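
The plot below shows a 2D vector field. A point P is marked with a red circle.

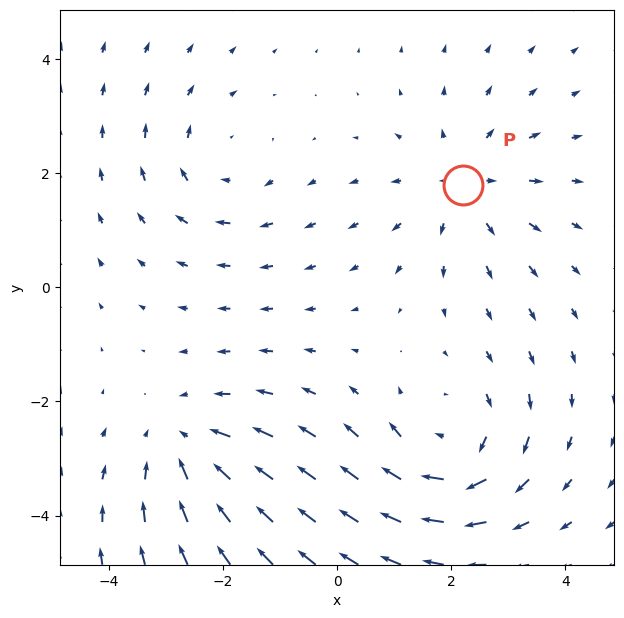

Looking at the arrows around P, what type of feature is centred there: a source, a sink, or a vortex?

source

At P (2.2, 1.8) the arrows spread outward. Divergence about +3, curl ≈0 — positive divergence with near-zero curl is a source.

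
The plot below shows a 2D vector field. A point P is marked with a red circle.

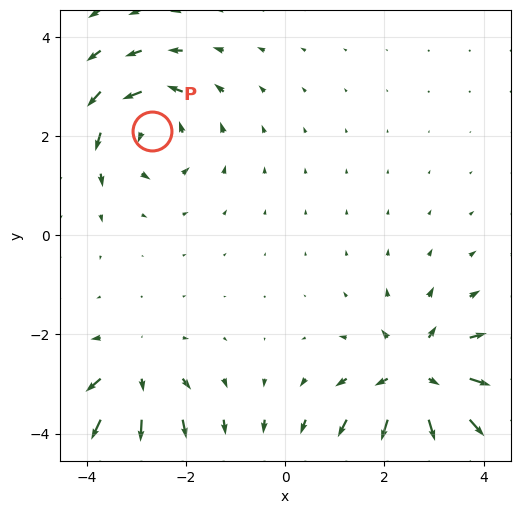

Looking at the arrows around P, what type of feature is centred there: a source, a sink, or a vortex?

At P (-2.7, 2.1) the arrows circulate counterclockwise. Divergence ≈0, curl about +4 — near-zero divergence with nonzero curl is a vortex.

vortex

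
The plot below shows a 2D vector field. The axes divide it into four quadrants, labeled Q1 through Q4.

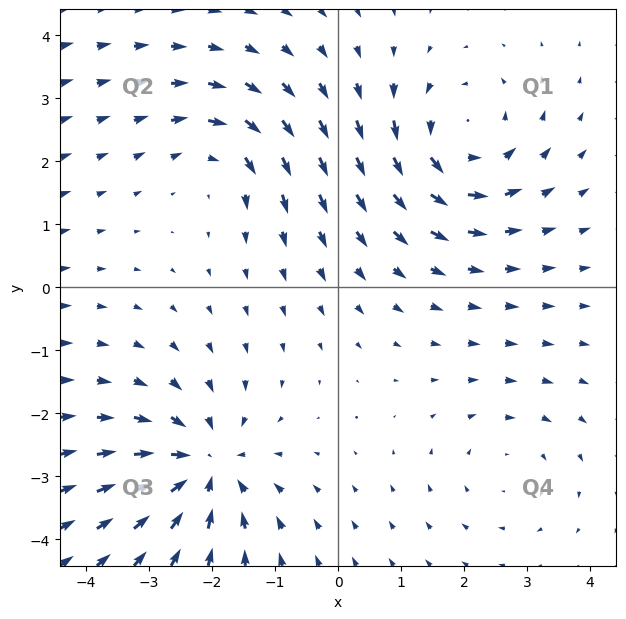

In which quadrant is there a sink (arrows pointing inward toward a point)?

Q3

The sink sits at approximately (-2.1, -2.8), which lies in quadrant Q3. The divergence there is about -5, negative as expected for a sink.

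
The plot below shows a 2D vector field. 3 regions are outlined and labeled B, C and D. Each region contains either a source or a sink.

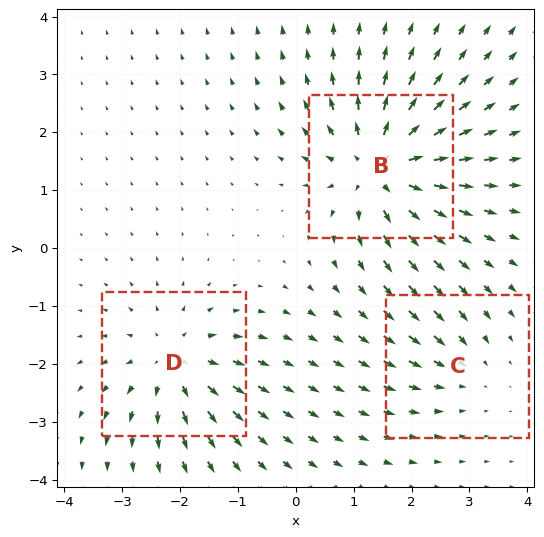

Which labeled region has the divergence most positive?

B

Divergence at each region's feature centre — B: about +6, C: about -2, D: about +4. Region B is most positive.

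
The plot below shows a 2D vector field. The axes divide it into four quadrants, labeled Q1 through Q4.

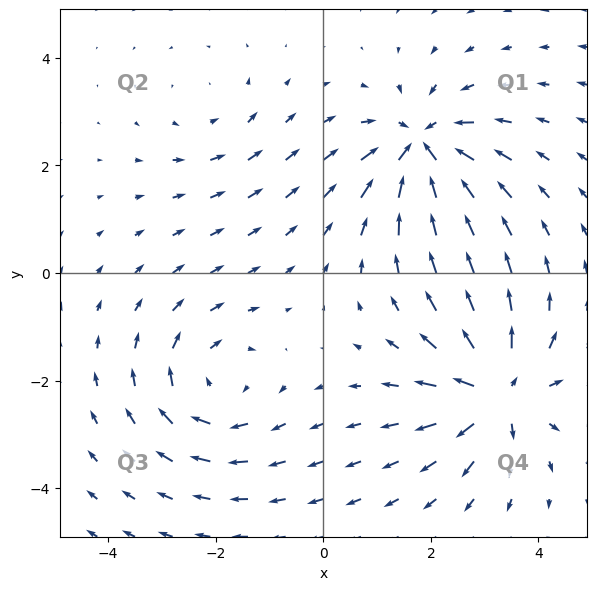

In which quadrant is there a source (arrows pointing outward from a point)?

Q4

The source sits at approximately (3.3, -2.2), which lies in quadrant Q4. The divergence there is about +7, positive as expected for a source.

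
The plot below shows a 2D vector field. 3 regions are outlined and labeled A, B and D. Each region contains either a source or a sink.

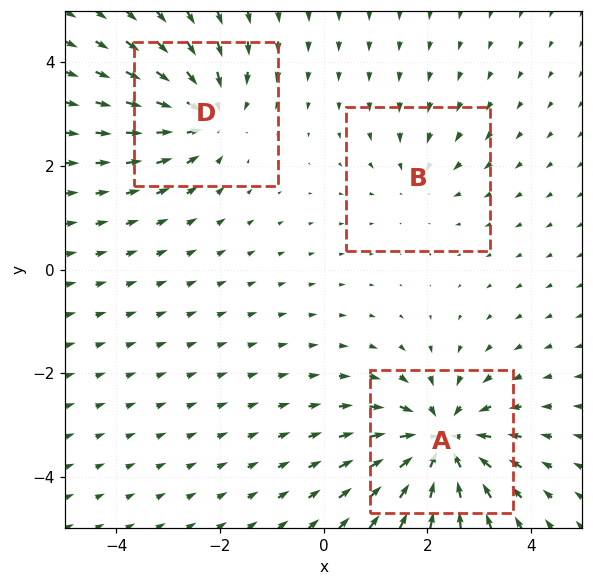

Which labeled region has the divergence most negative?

Divergence at each region's feature centre — A: about -5, B: about -2, D: about -4. Region A is most negative.

A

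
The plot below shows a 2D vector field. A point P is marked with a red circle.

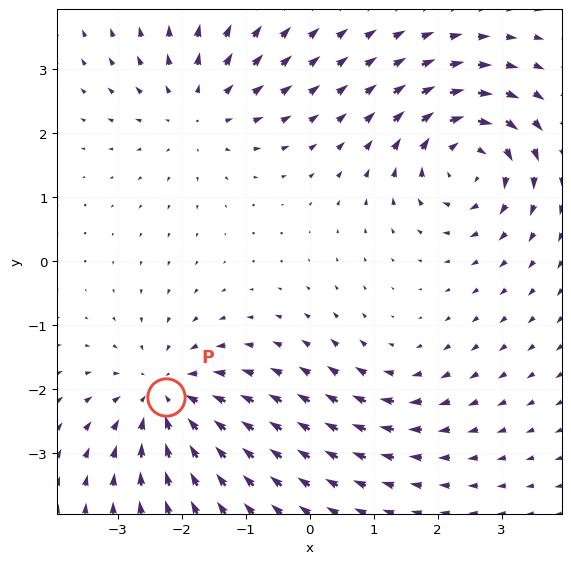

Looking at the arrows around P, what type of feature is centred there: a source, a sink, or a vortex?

At P (-2.2, -2.1) the arrows converge inward. Divergence about -5, curl ≈0 — negative divergence with near-zero curl is a sink.

sink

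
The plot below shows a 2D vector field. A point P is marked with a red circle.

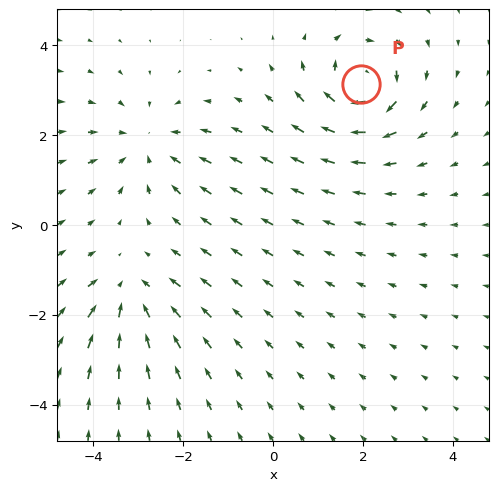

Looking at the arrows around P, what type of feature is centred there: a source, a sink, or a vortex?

At P (2.0, 3.1) the arrows circulate clockwise. Divergence ≈0, curl about -6 — near-zero divergence with nonzero curl is a vortex.

vortex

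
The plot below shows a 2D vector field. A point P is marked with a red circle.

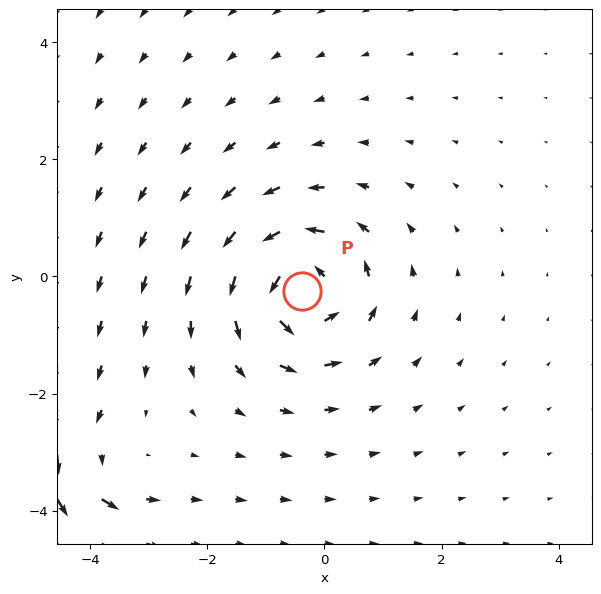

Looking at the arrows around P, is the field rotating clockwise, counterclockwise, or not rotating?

Near P at (-0.4, -0.2) the arrows circulate counterclockwise. The curl (z-component) there is about +6; positive curl means counterclockwise rotation.

counterclockwise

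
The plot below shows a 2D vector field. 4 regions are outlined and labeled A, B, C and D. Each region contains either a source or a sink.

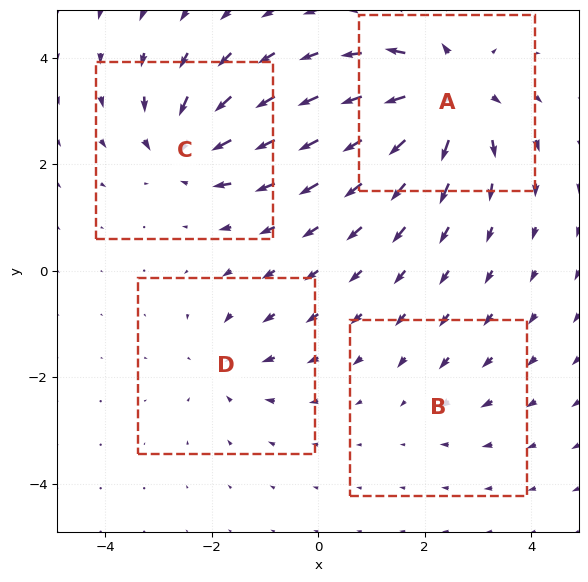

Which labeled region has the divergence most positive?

A

Divergence at each region's feature centre — A: about +8, B: about -2, C: about -6, D: about -4. Region A is most positive.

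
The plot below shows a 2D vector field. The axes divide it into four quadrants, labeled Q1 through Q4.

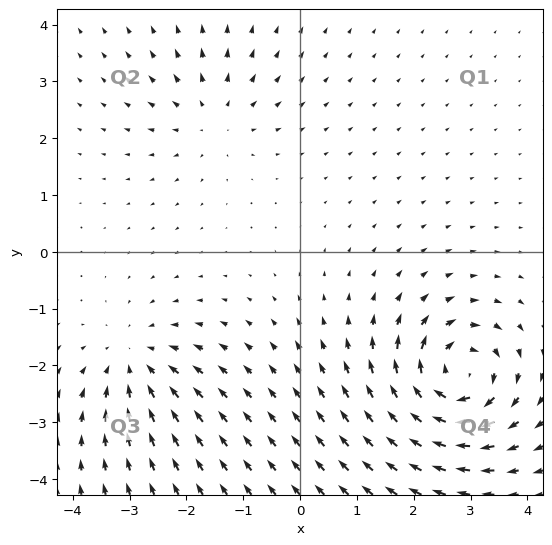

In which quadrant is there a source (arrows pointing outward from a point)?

The source sits at approximately (-1.5, 2.4), which lies in quadrant Q2. The divergence there is about +3, positive as expected for a source.

Q2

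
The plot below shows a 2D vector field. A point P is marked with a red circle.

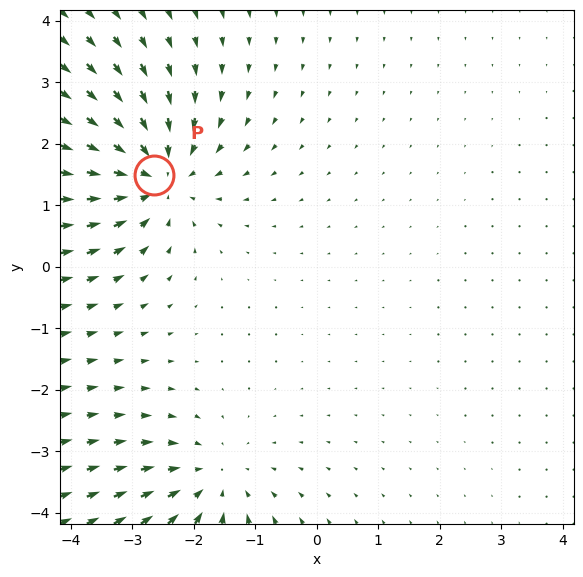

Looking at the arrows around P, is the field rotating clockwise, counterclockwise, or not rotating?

not rotating

Near P at (-2.6, 1.5) the arrows show no circulation. The curl there is ≈0.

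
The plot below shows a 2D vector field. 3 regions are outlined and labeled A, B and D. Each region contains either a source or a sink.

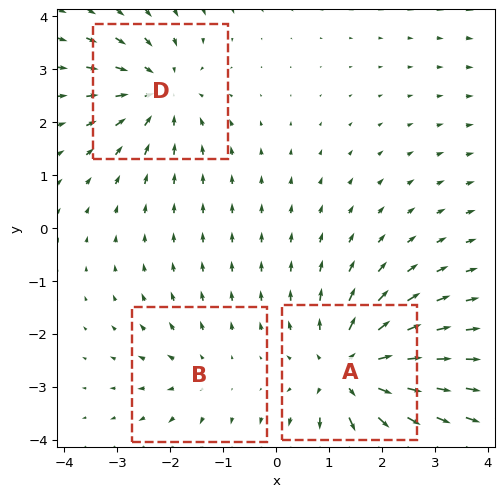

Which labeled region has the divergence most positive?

A

Divergence at each region's feature centre — A: about +5, B: about +2, D: about -4. Region A is most positive.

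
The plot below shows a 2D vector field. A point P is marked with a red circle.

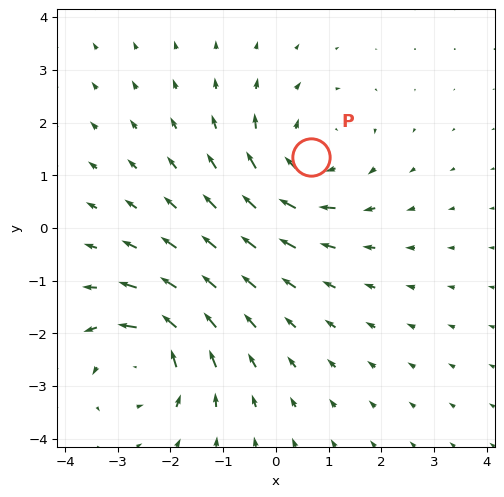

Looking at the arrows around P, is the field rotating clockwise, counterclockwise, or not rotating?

clockwise

Near P at (0.7, 1.3) the arrows circulate clockwise. The curl (z-component) there is about -4; negative curl means clockwise rotation.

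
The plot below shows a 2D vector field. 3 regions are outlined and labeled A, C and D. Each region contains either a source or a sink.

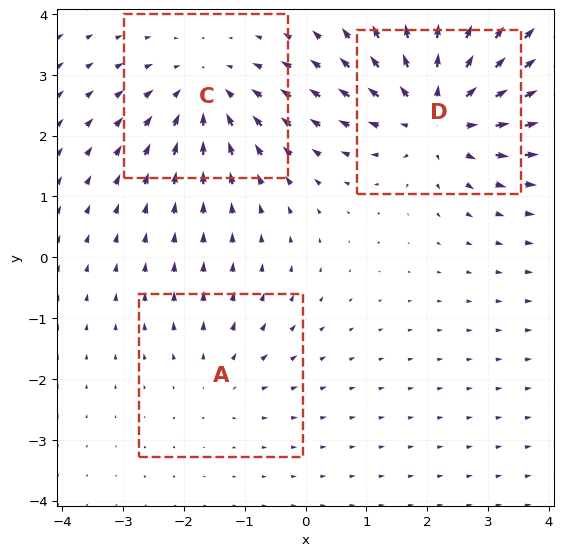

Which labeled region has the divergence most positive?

Divergence at each region's feature centre — A: about +2, C: about -3, D: about +4. Region D is most positive.

D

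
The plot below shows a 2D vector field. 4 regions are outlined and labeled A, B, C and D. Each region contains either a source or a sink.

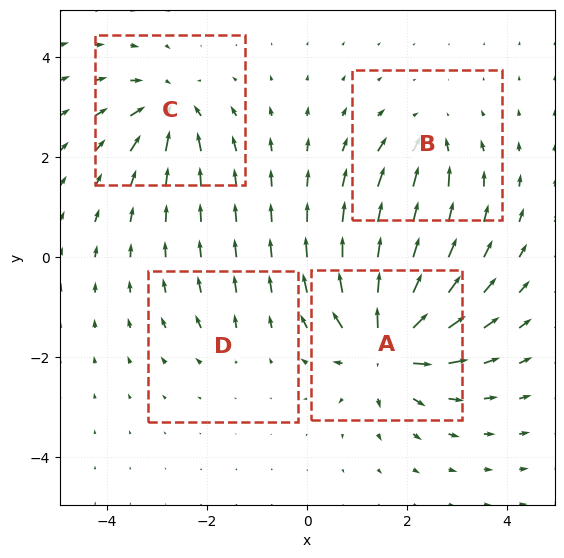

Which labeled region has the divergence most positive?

Divergence at each region's feature centre — A: about +9, B: about -4, C: about -6, D: about +2. Region A is most positive.

A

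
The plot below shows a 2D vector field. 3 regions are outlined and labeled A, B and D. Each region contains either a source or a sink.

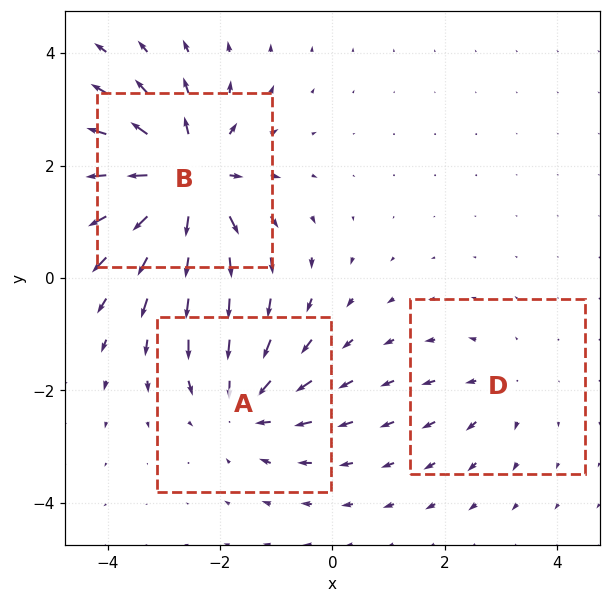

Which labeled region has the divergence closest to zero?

D

Divergence at each region's feature centre — A: about -4, B: about +6, D: about +2. Region D is closest to zero.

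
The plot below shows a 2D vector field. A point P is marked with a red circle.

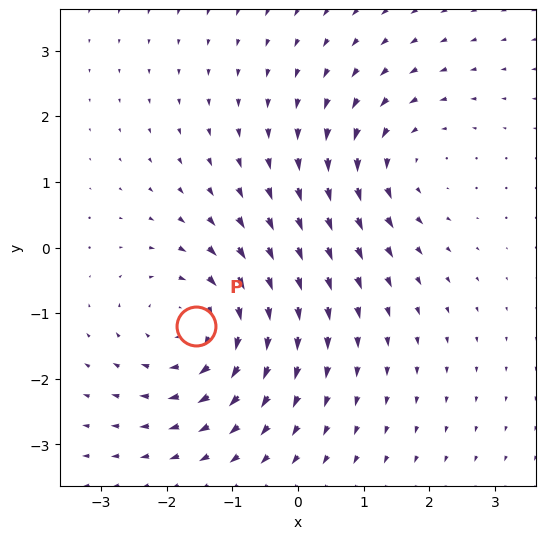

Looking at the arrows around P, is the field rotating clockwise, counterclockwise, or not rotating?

Near P at (-1.5, -1.2) the arrows circulate clockwise. The curl (z-component) there is about -4; negative curl means clockwise rotation.

clockwise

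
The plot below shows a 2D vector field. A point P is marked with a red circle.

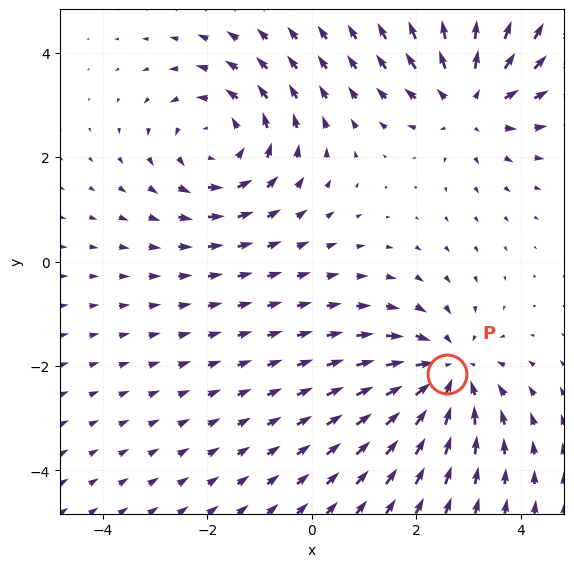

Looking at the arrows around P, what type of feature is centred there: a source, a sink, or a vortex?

sink

At P (2.6, -2.1) the arrows converge inward. Divergence about -3, curl ≈0 — negative divergence with near-zero curl is a sink.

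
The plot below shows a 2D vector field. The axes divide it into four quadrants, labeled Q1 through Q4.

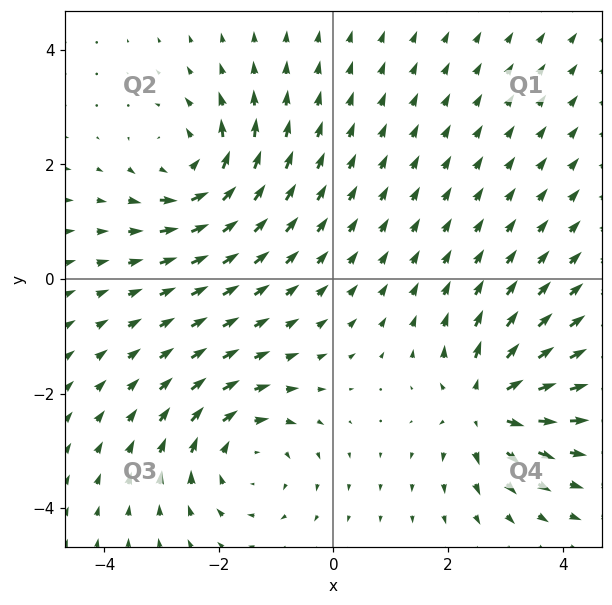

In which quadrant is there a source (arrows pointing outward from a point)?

Q4

The source sits at approximately (2.7, -2.2), which lies in quadrant Q4. The divergence there is about +6, positive as expected for a source.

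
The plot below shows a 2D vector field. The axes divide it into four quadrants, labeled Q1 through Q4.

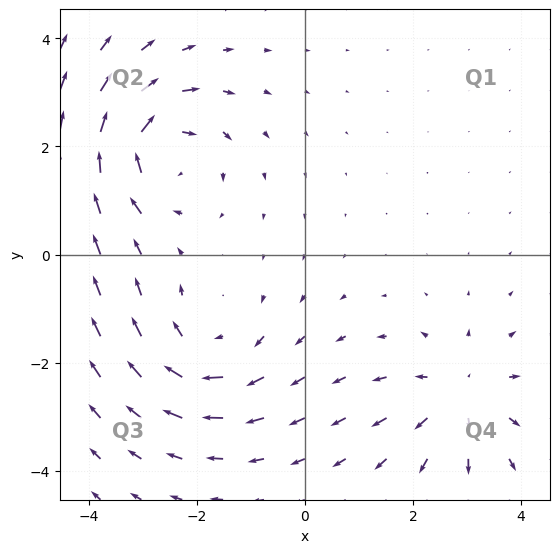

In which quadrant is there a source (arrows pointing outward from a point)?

The source sits at approximately (2.9, -2.6), which lies in quadrant Q4. The divergence there is about +4, positive as expected for a source.

Q4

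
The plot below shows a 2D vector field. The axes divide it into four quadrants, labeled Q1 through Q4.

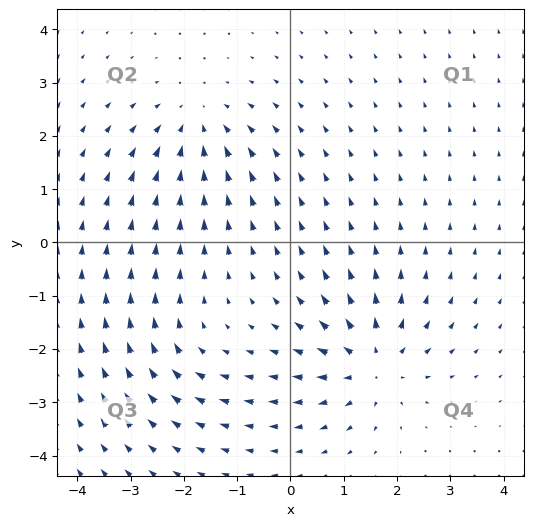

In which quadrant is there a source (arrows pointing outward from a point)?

The source sits at approximately (1.6, -2.3), which lies in quadrant Q4. The divergence there is about +5, positive as expected for a source.

Q4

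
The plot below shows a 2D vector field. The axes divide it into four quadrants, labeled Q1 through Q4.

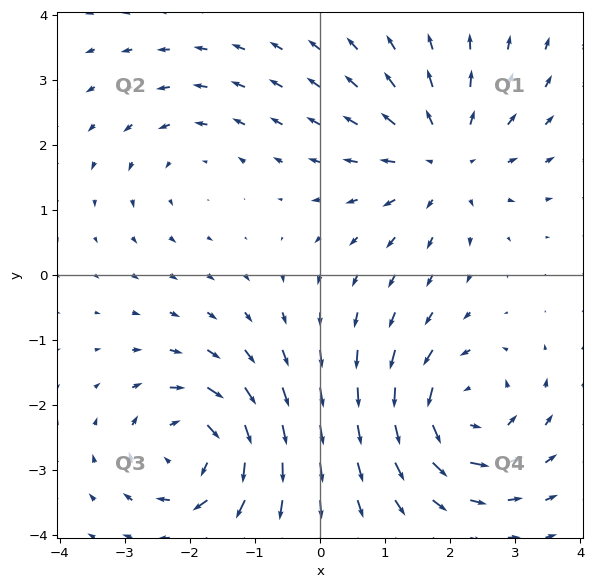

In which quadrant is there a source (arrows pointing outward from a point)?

The source sits at approximately (1.9, 1.8), which lies in quadrant Q1. The divergence there is about +4, positive as expected for a source.

Q1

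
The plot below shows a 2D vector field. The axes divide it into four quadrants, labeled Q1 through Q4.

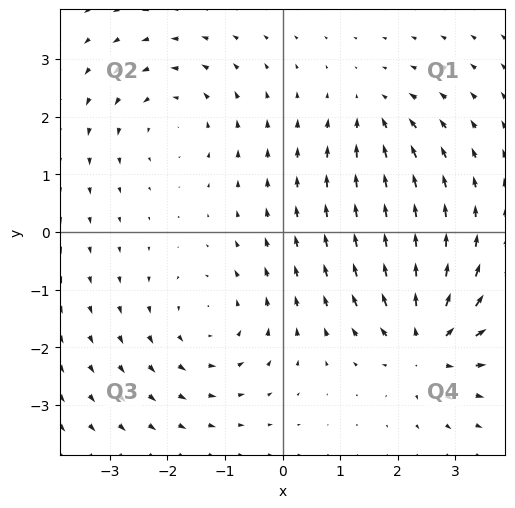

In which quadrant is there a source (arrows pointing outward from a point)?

The source sits at approximately (2.5, -1.9), which lies in quadrant Q4. The divergence there is about +7, positive as expected for a source.

Q4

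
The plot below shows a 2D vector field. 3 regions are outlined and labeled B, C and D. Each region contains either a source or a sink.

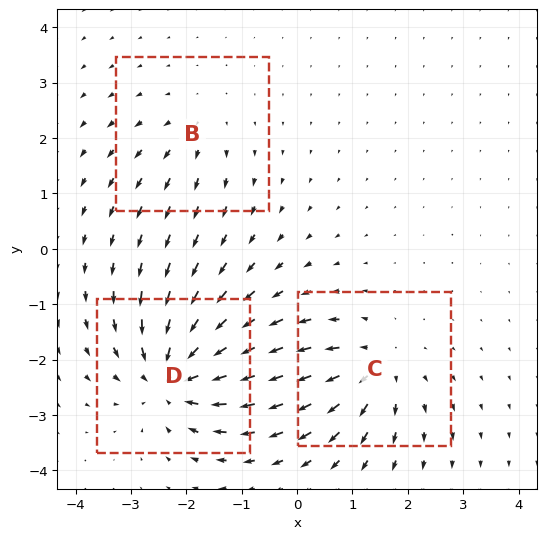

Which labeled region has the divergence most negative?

D

Divergence at each region's feature centre — B: about +2, C: about +4, D: about -6. Region D is most negative.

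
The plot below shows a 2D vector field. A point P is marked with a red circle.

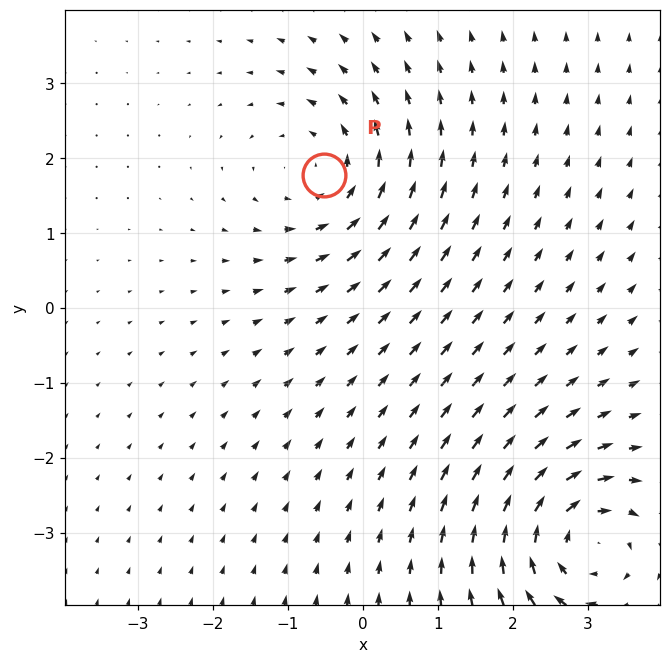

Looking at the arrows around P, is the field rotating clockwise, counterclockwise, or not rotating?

counterclockwise

Near P at (-0.5, 1.8) the arrows circulate counterclockwise. The curl (z-component) there is about +3; positive curl means counterclockwise rotation.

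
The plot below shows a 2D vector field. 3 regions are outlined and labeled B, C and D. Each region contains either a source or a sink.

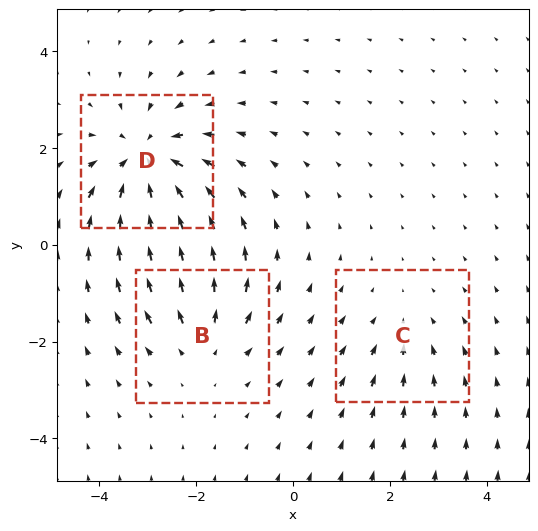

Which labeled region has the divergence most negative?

D

Divergence at each region's feature centre — B: about +3, C: about -2, D: about -5. Region D is most negative.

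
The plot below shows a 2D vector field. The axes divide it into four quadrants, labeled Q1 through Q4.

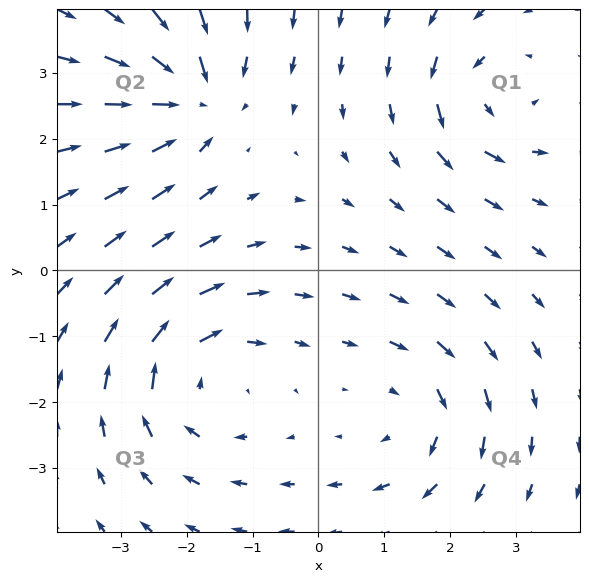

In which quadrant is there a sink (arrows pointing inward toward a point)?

The sink sits at approximately (-1.9, 2.6), which lies in quadrant Q2. The divergence there is about -6, negative as expected for a sink.

Q2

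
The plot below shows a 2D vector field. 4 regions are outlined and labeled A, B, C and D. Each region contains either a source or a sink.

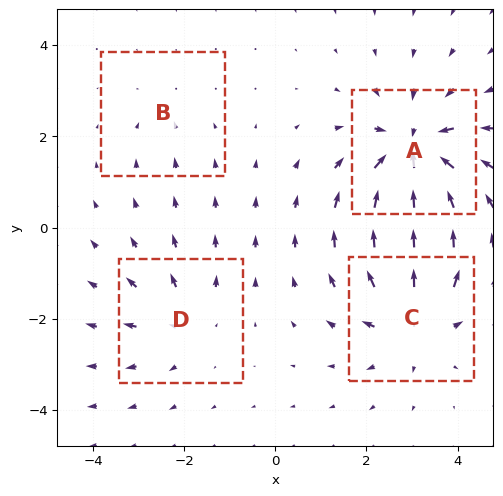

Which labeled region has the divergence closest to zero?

Divergence at each region's feature centre — A: about -7, B: about -2, C: about +5, D: about +3. Region B is closest to zero.

B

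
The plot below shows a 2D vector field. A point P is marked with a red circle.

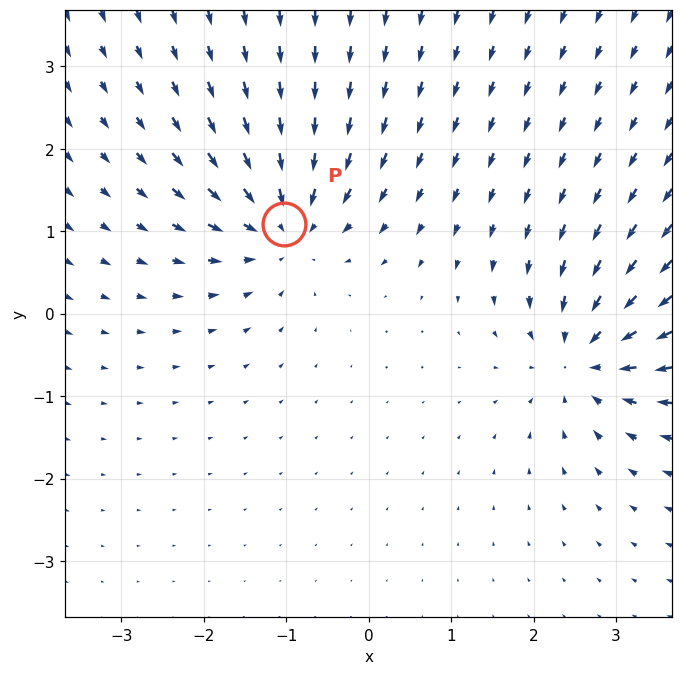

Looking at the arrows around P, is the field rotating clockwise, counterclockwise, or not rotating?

not rotating

Near P at (-1.0, 1.1) the arrows show no circulation. The curl there is ≈0.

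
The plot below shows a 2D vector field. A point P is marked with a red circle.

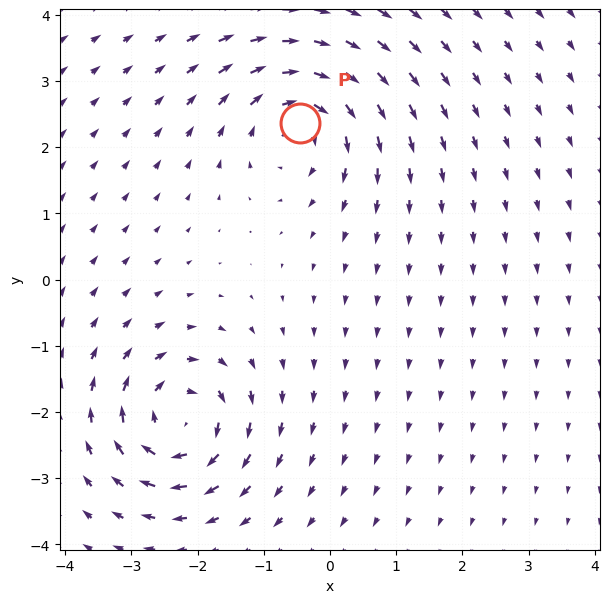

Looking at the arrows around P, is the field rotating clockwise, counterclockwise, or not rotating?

clockwise

Near P at (-0.5, 2.4) the arrows circulate clockwise. The curl (z-component) there is about -4; negative curl means clockwise rotation.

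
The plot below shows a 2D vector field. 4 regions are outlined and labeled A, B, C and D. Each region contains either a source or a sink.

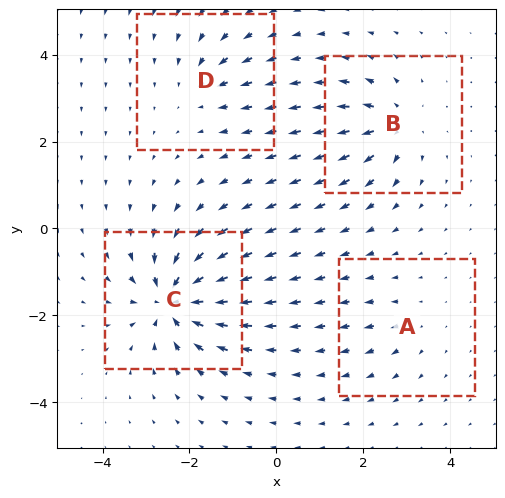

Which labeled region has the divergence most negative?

C

Divergence at each region's feature centre — A: about +2, B: about +6, C: about -9, D: about -4. Region C is most negative.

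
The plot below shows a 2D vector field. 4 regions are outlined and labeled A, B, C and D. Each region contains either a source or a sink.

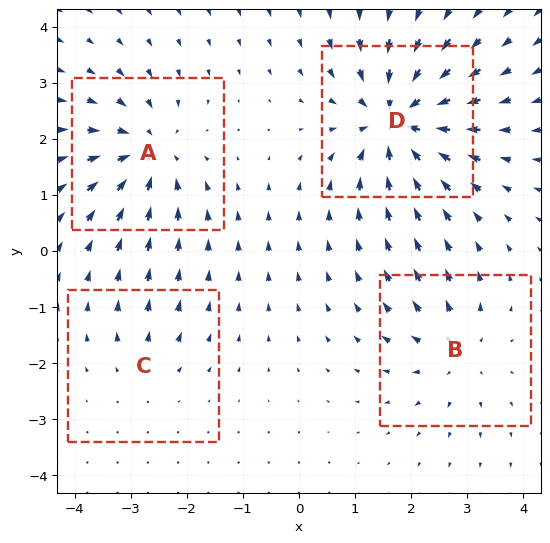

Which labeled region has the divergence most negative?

Divergence at each region's feature centre — A: about -5, B: about +4, C: about +2, D: about -7. Region D is most negative.

D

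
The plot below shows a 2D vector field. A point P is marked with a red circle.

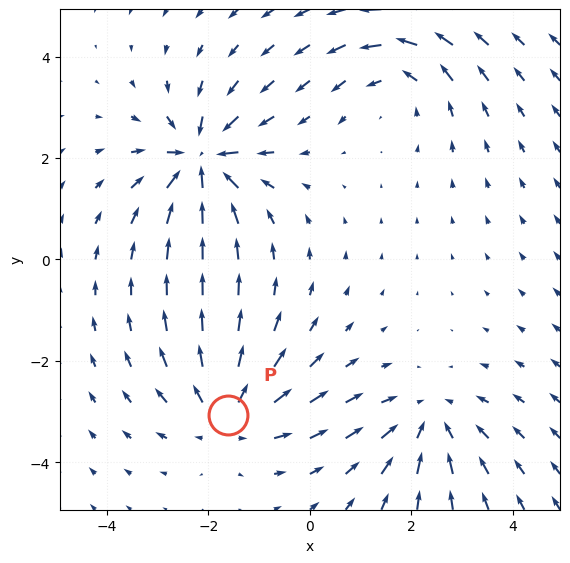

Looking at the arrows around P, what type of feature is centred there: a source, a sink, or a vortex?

At P (-1.6, -3.1) the arrows spread outward. Divergence about +4, curl ≈0 — positive divergence with near-zero curl is a source.

source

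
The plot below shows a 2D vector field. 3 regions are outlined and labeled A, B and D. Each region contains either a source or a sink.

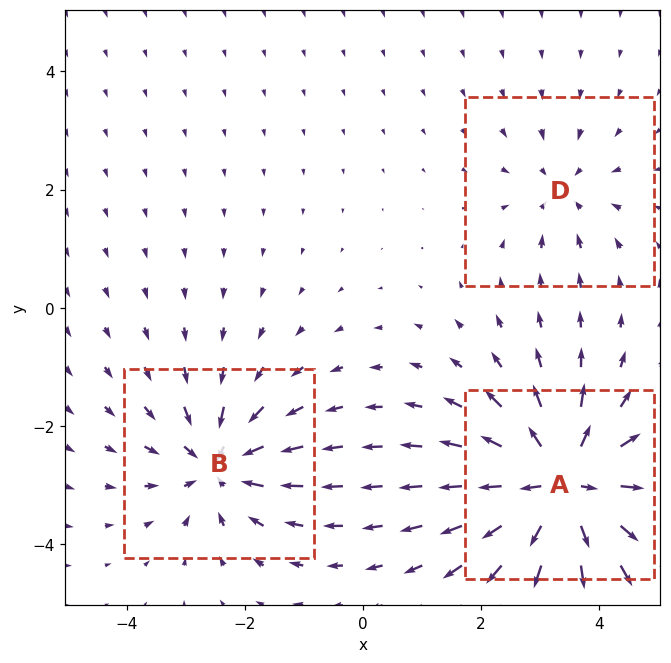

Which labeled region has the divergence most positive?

A

Divergence at each region's feature centre — A: about +6, B: about -4, D: about -2. Region A is most positive.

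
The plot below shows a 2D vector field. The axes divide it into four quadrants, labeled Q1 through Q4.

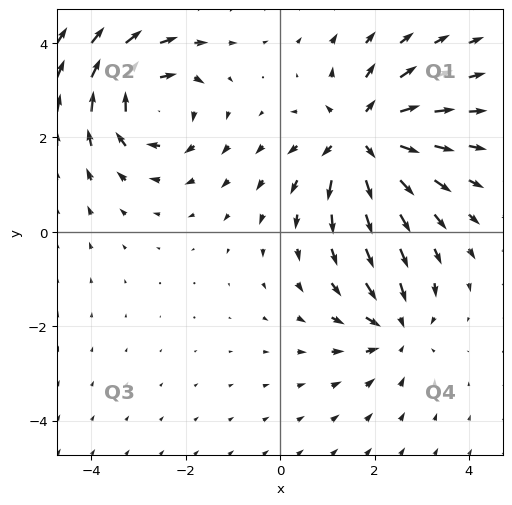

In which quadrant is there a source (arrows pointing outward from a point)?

The source sits at approximately (1.7, 2.0), which lies in quadrant Q1. The divergence there is about +5, positive as expected for a source.

Q1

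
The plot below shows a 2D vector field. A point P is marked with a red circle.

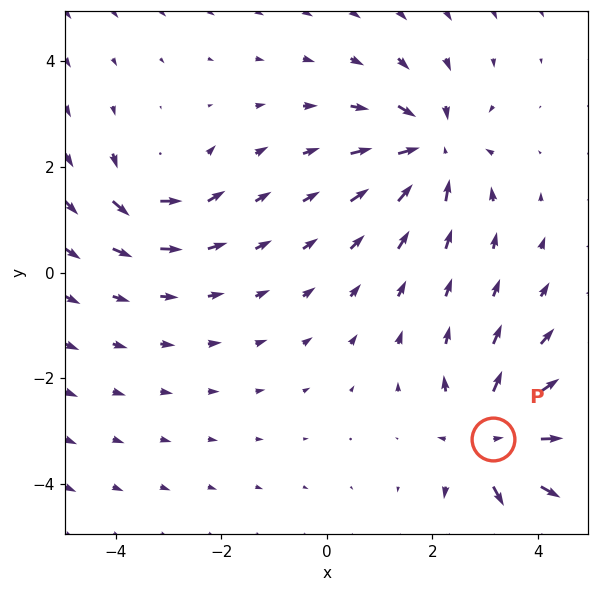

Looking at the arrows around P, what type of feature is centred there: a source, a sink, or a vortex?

At P (3.1, -3.2) the arrows spread outward. Divergence about +5, curl ≈0 — positive divergence with near-zero curl is a source.

source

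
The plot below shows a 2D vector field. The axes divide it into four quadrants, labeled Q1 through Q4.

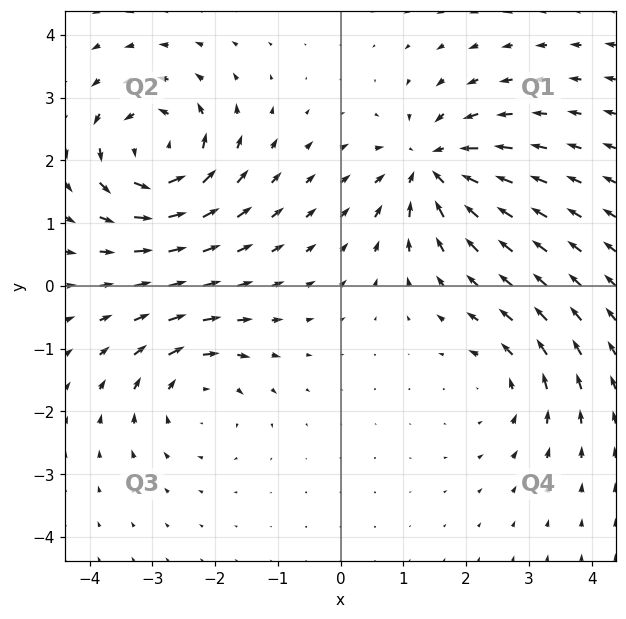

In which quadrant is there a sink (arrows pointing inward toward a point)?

The sink sits at approximately (1.4, 1.9), which lies in quadrant Q1. The divergence there is about -6, negative as expected for a sink.

Q1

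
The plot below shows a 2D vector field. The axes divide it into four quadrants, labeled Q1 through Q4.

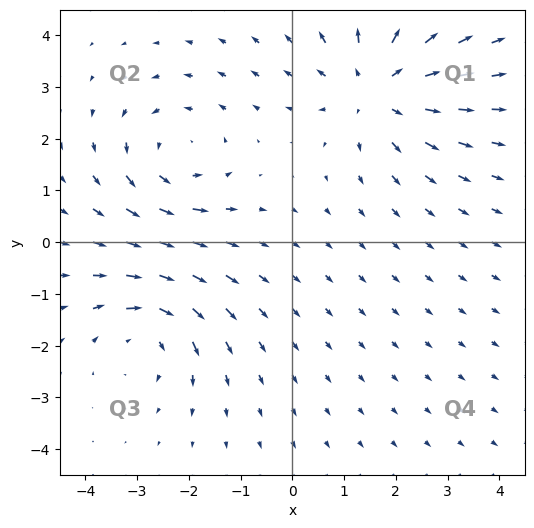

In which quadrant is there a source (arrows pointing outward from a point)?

The source sits at approximately (1.6, 3.0), which lies in quadrant Q1. The divergence there is about +4, positive as expected for a source.

Q1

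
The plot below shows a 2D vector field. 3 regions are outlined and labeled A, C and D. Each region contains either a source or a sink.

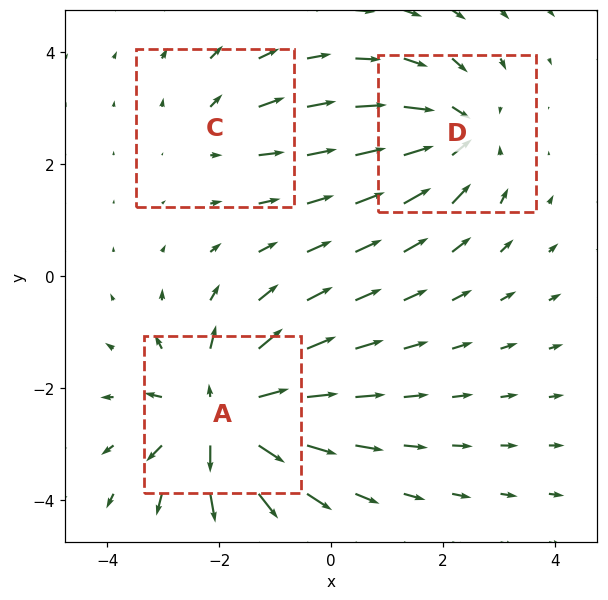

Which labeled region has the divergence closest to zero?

Divergence at each region's feature centre — A: about +5, C: about +2, D: about -3. Region C is closest to zero.

C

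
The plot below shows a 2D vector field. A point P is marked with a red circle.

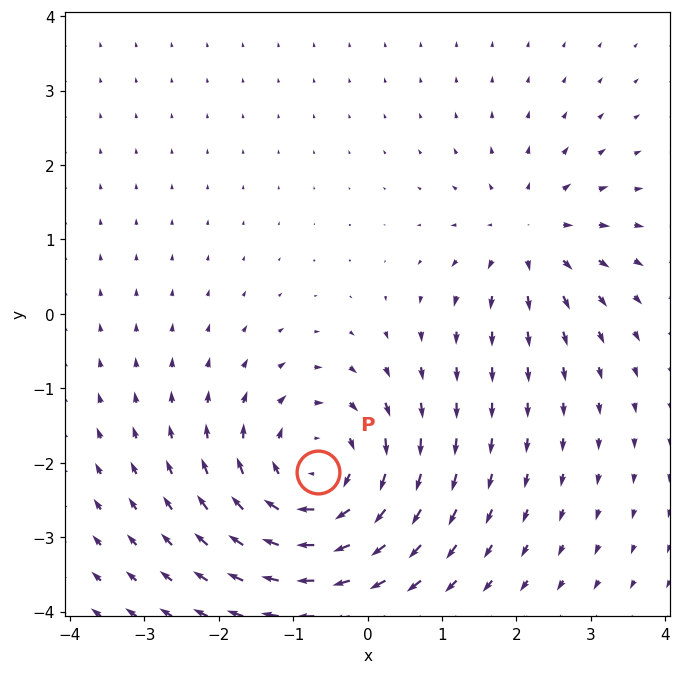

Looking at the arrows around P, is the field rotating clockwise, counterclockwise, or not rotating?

clockwise

Near P at (-0.7, -2.1) the arrows circulate clockwise. The curl (z-component) there is about -5; negative curl means clockwise rotation.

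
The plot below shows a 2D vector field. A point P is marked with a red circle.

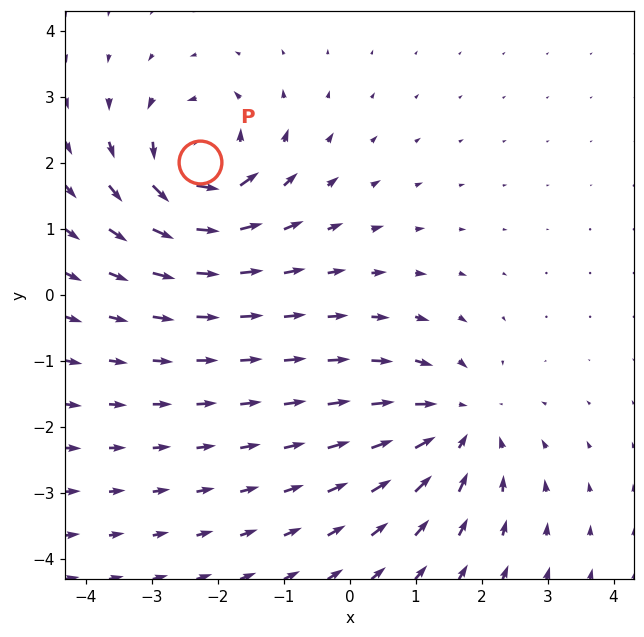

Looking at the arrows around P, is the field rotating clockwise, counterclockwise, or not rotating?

Near P at (-2.3, 2.0) the arrows circulate counterclockwise. The curl (z-component) there is about +6; positive curl means counterclockwise rotation.

counterclockwise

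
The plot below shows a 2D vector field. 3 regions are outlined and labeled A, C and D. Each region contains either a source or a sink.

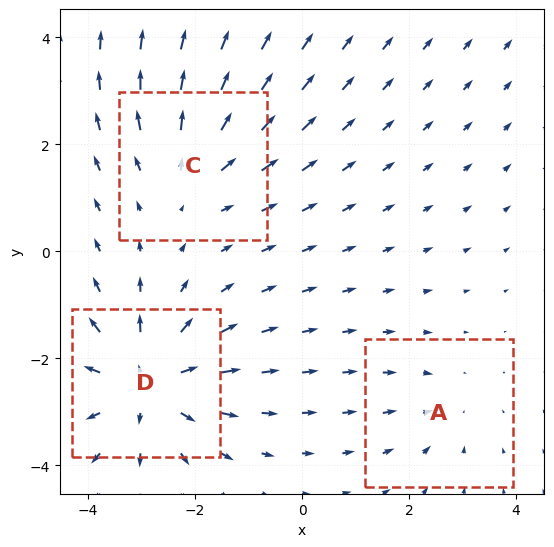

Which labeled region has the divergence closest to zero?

Divergence at each region's feature centre — A: about -2, C: about +3, D: about +4. Region A is closest to zero.

A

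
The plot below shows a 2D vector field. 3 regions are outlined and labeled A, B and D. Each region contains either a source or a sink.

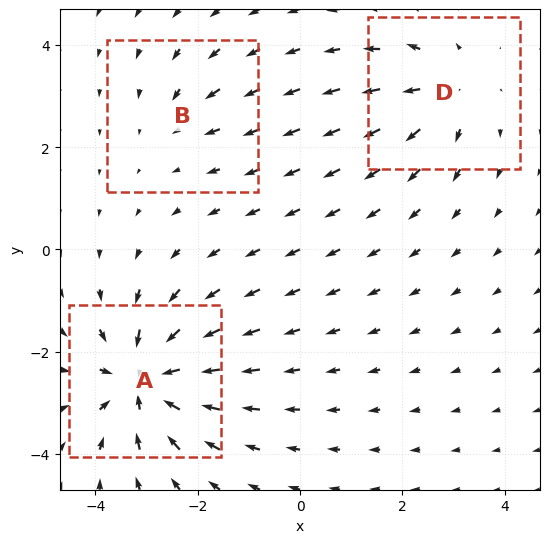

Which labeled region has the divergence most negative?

Divergence at each region's feature centre — A: about -5, B: about -2, D: about +3. Region A is most negative.

A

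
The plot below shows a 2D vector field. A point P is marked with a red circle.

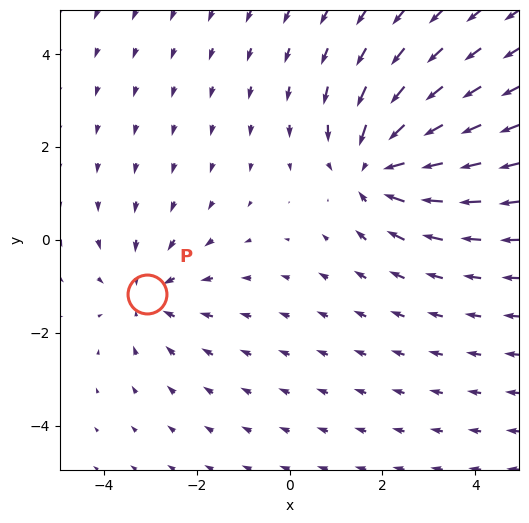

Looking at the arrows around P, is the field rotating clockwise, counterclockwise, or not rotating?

not rotating

Near P at (-3.1, -1.2) the arrows show no circulation. The curl there is ≈0.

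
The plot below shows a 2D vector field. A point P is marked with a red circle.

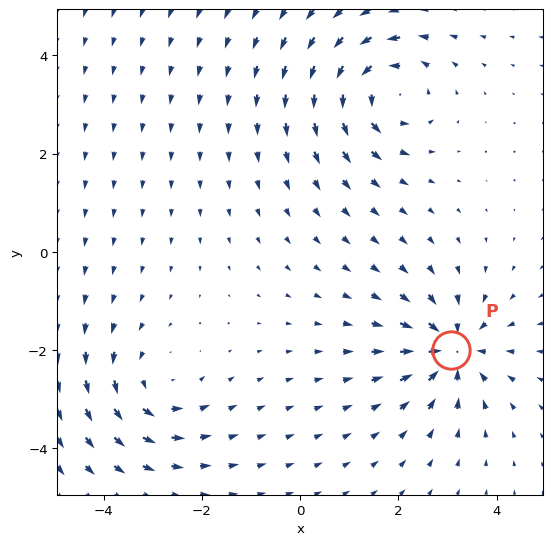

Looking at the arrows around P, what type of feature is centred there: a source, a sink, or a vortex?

At P (3.1, -2.0) the arrows converge inward. Divergence about -5, curl ≈0 — negative divergence with near-zero curl is a sink.

sink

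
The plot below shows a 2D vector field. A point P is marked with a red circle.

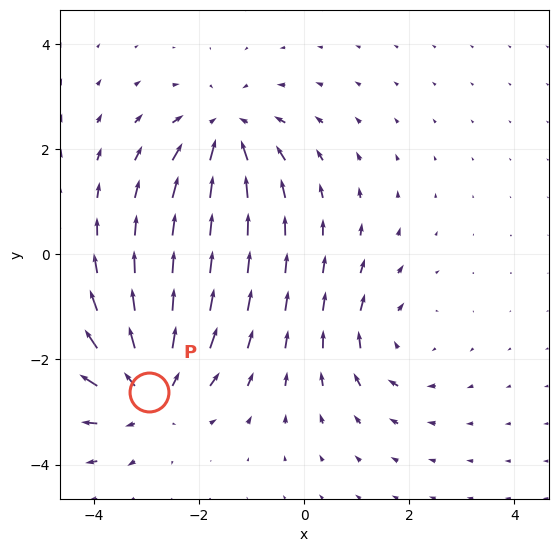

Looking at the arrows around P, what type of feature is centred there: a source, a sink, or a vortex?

At P (-3.0, -2.6) the arrows spread outward. Divergence about +5, curl ≈0 — positive divergence with near-zero curl is a source.

source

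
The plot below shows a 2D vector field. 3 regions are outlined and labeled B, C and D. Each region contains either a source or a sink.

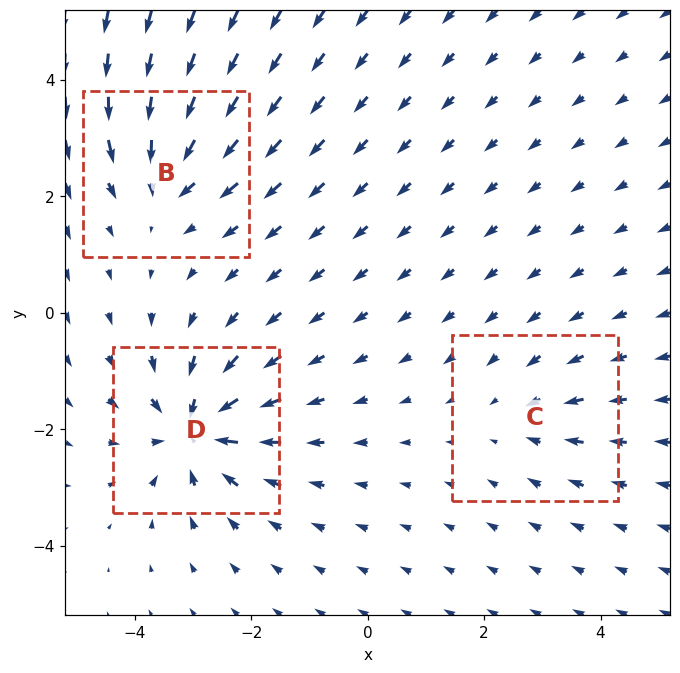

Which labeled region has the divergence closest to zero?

C

Divergence at each region's feature centre — B: about -4, C: about -2, D: about -6. Region C is closest to zero.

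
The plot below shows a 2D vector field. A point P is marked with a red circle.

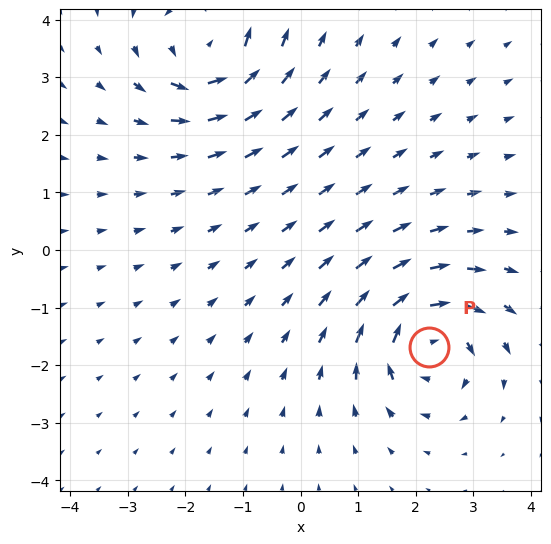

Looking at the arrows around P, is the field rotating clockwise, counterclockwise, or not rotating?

Near P at (2.2, -1.7) the arrows circulate clockwise. The curl (z-component) there is about -7; negative curl means clockwise rotation.

clockwise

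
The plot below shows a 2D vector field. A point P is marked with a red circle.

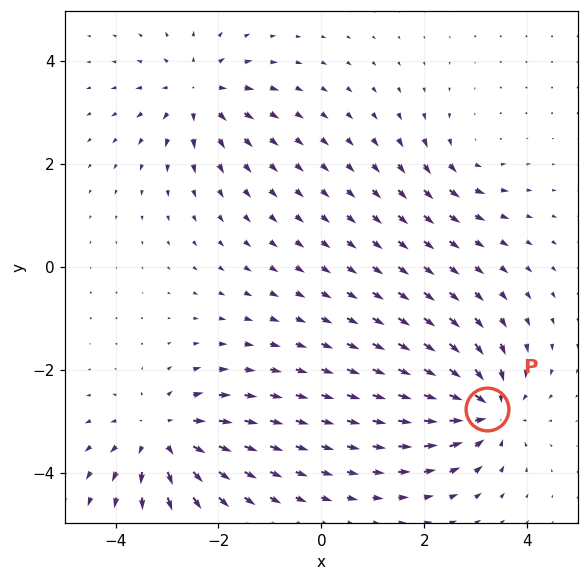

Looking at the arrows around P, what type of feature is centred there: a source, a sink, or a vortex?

sink

At P (3.2, -2.8) the arrows converge inward. Divergence about -6, curl ≈0 — negative divergence with near-zero curl is a sink.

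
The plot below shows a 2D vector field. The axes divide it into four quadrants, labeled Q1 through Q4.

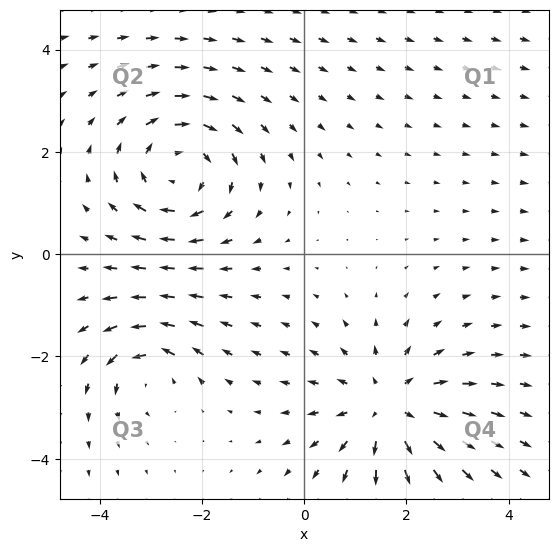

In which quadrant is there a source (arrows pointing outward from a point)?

Q4

The source sits at approximately (1.6, -3.0), which lies in quadrant Q4. The divergence there is about +4, positive as expected for a source.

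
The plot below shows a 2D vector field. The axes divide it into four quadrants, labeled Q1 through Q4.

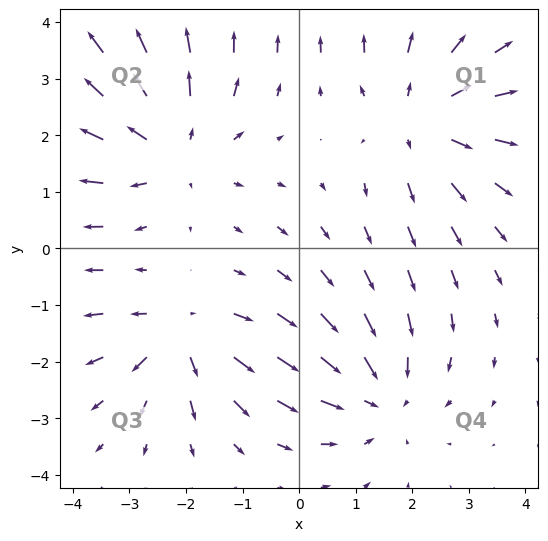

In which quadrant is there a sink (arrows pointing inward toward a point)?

Q4

The sink sits at approximately (1.4, -2.6), which lies in quadrant Q4. The divergence there is about -3, negative as expected for a sink.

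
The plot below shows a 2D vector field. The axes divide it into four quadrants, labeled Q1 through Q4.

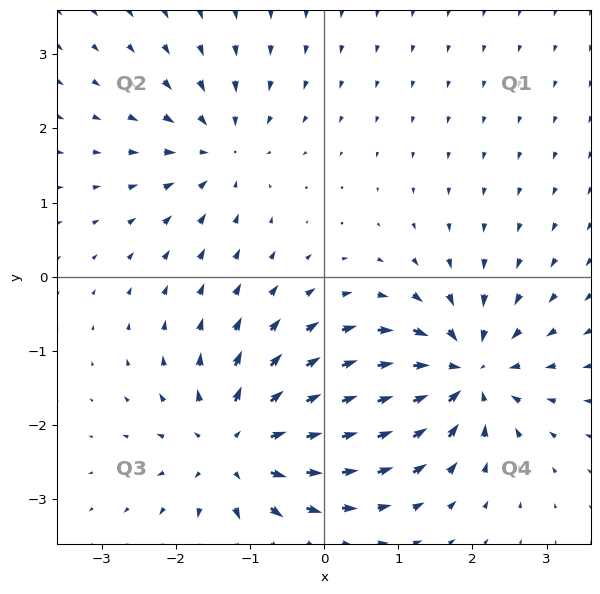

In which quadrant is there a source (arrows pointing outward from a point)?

Q3

The source sits at approximately (-1.2, -2.3), which lies in quadrant Q3. The divergence there is about +5, positive as expected for a source.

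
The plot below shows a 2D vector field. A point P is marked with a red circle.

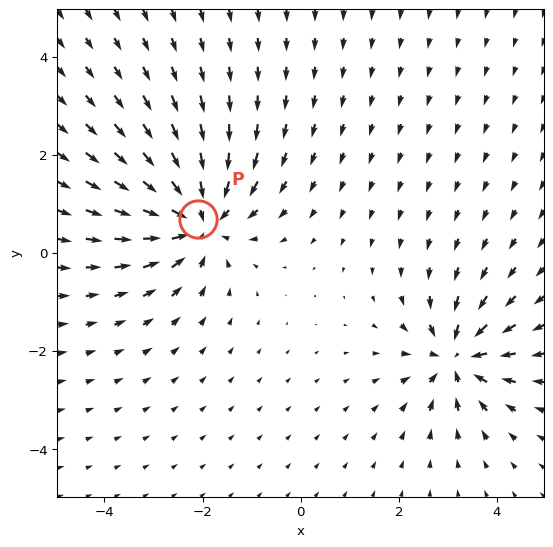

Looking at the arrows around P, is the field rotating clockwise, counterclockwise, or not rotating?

Near P at (-2.1, 0.7) the arrows show no circulation. The curl there is ≈0.

not rotating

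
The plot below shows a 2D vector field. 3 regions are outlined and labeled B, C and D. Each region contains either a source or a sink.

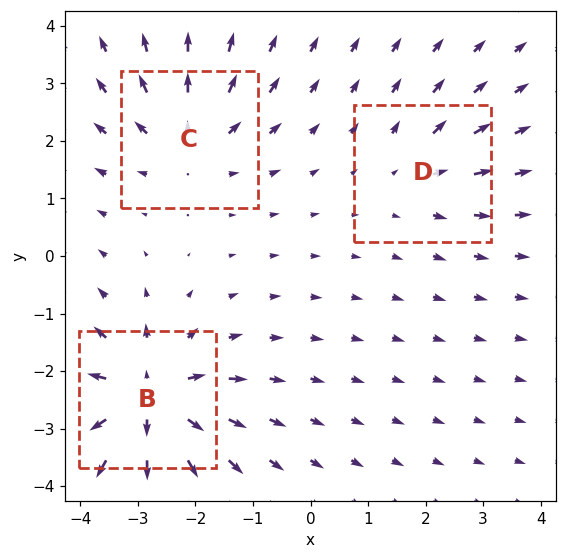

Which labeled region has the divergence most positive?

B

Divergence at each region's feature centre — B: about +6, C: about +4, D: about +2. Region B is most positive.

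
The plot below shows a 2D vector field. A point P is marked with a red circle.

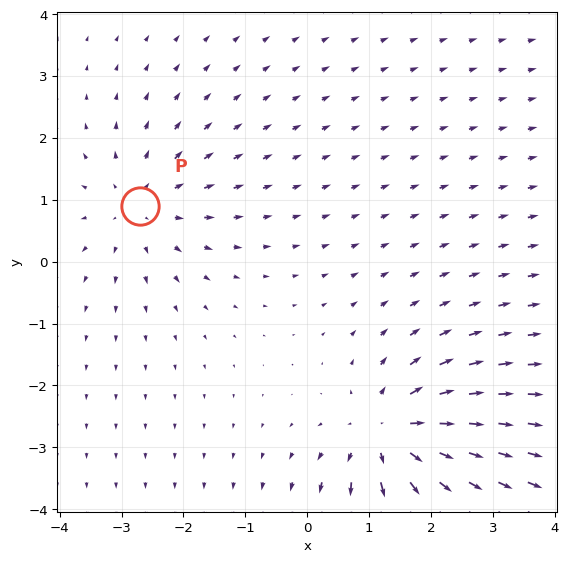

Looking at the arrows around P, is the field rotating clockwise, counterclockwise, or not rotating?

not rotating

Near P at (-2.7, 0.9) the arrows show no circulation. The curl there is ≈0.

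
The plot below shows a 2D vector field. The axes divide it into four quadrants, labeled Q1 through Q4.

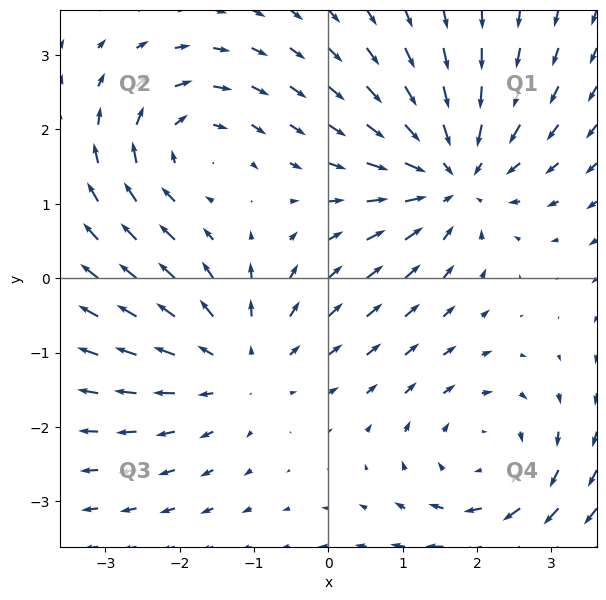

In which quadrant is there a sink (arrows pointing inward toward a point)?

Q1

The sink sits at approximately (1.7, 1.4), which lies in quadrant Q1. The divergence there is about -5, negative as expected for a sink.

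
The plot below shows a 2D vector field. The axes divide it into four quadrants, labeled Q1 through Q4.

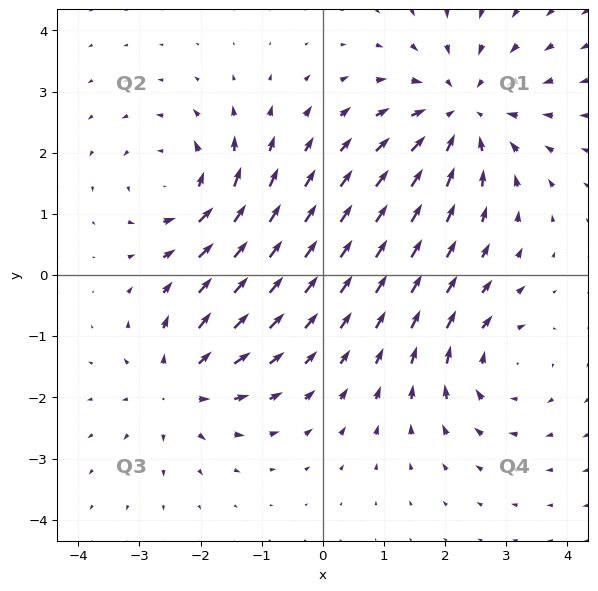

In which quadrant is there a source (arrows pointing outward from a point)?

Q3

The source sits at approximately (-2.3, -1.8), which lies in quadrant Q3. The divergence there is about +3, positive as expected for a source.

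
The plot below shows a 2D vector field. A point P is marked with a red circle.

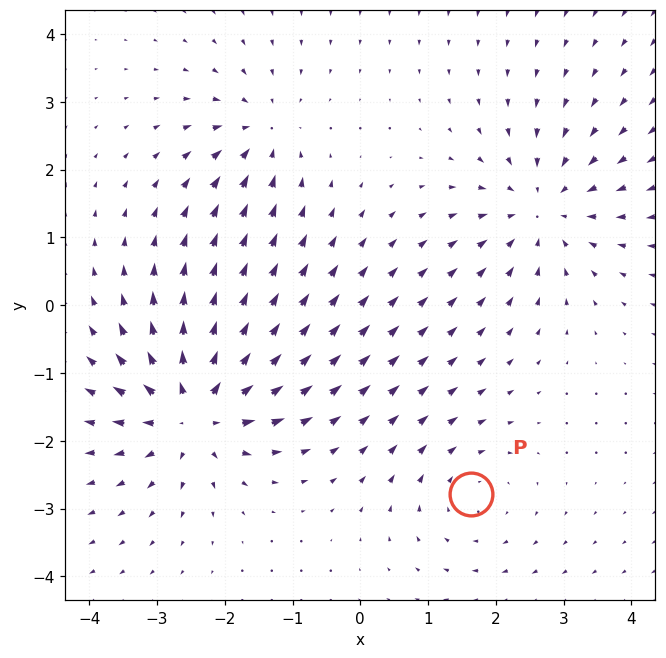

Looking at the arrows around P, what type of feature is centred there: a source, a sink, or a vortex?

vortex

At P (1.6, -2.8) the arrows circulate clockwise. Divergence ≈0, curl about -3 — near-zero divergence with nonzero curl is a vortex.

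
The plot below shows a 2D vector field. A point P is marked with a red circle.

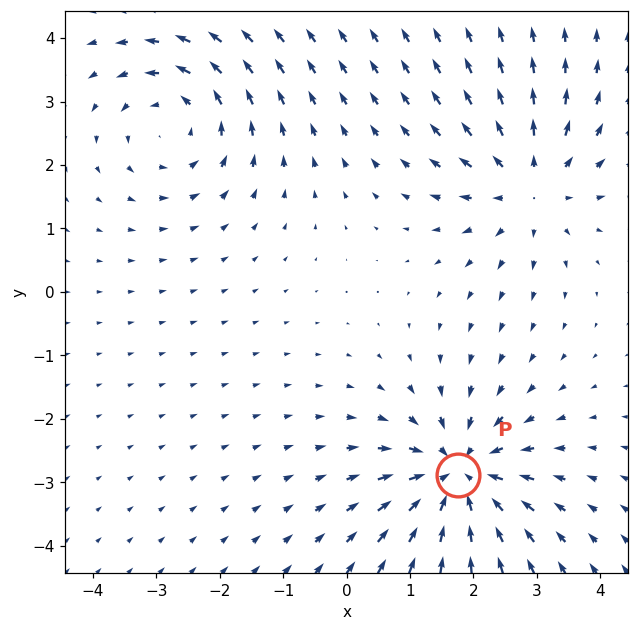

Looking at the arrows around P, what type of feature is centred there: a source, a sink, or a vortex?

At P (1.8, -2.9) the arrows converge inward. Divergence about -6, curl ≈0 — negative divergence with near-zero curl is a sink.

sink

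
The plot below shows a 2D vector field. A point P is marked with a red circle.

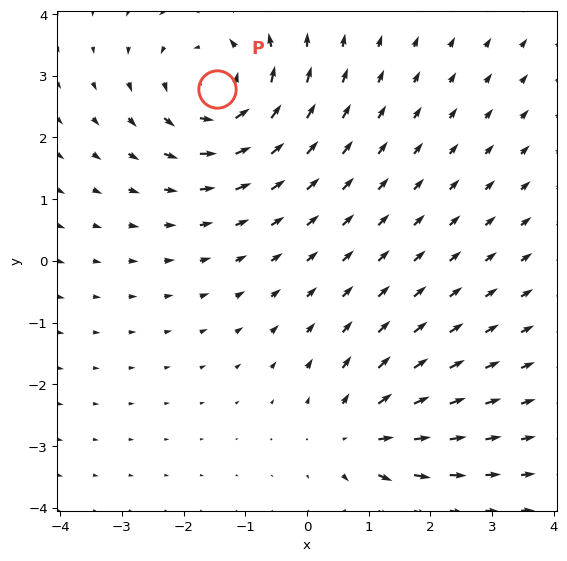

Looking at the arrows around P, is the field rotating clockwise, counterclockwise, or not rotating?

Near P at (-1.5, 2.8) the arrows circulate counterclockwise. The curl (z-component) there is about +4; positive curl means counterclockwise rotation.

counterclockwise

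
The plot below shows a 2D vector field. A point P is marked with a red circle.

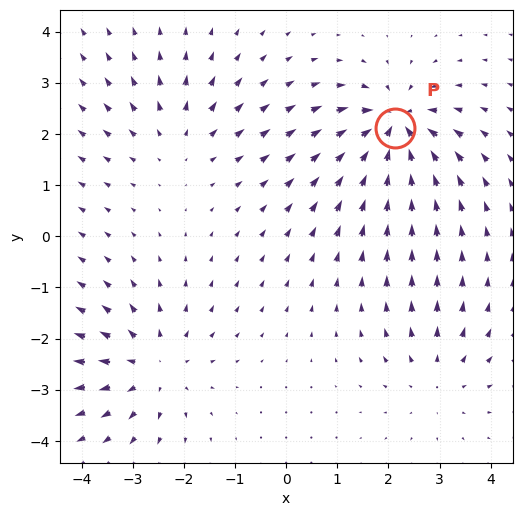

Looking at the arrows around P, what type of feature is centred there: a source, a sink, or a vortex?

At P (2.1, 2.1) the arrows converge inward. Divergence about -6, curl ≈0 — negative divergence with near-zero curl is a sink.

sink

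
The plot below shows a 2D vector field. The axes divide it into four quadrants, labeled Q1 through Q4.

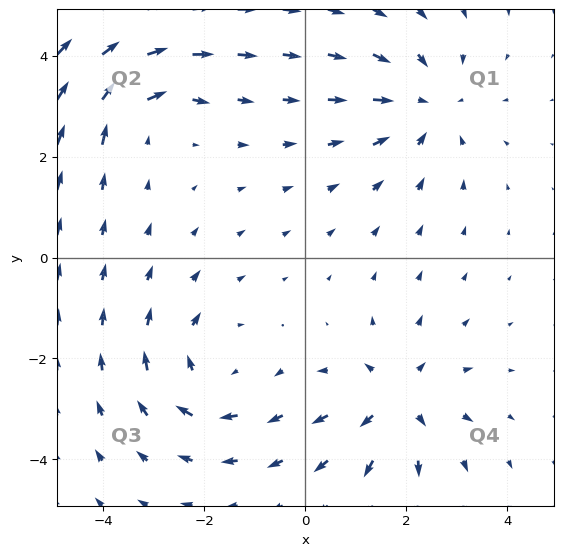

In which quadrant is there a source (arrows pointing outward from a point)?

The source sits at approximately (1.8, -2.8), which lies in quadrant Q4. The divergence there is about +4, positive as expected for a source.

Q4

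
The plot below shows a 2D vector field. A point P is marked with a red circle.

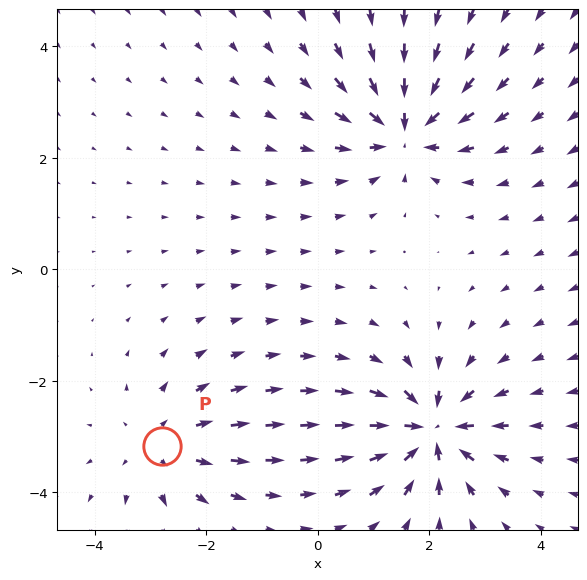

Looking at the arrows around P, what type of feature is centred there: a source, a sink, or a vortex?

At P (-2.8, -3.2) the arrows spread outward. Divergence about +3, curl ≈0 — positive divergence with near-zero curl is a source.

source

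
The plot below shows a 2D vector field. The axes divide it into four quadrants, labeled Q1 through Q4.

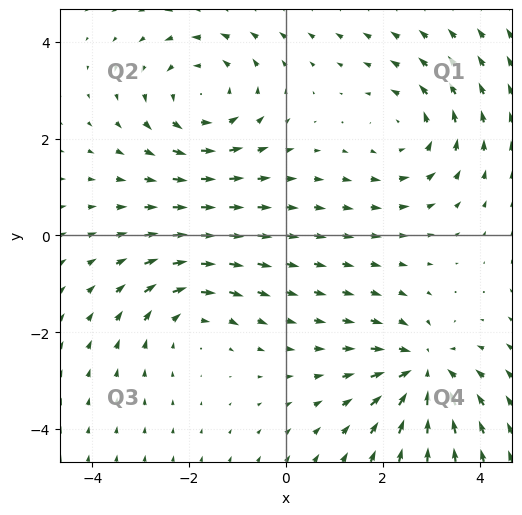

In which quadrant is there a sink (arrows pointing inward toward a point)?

The sink sits at approximately (2.8, -2.8), which lies in quadrant Q4. The divergence there is about -5, negative as expected for a sink.

Q4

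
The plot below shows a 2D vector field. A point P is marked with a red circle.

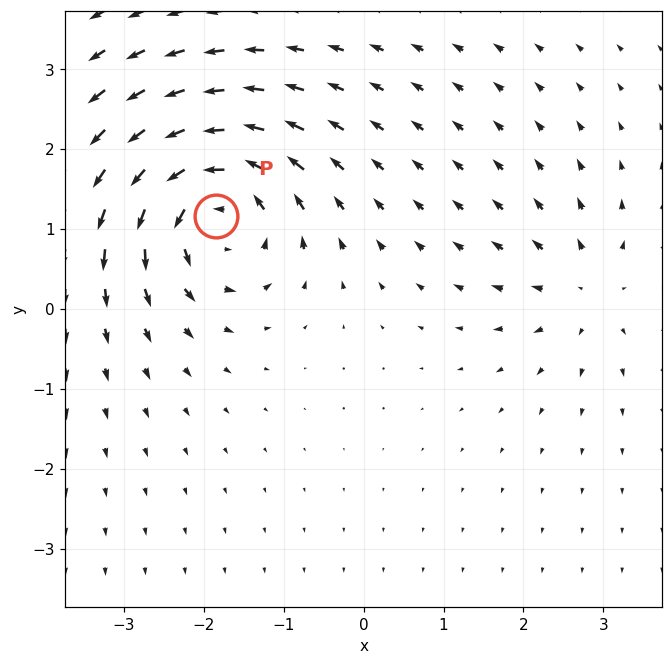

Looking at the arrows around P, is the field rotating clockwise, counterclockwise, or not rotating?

Near P at (-1.8, 1.2) the arrows circulate counterclockwise. The curl (z-component) there is about +6; positive curl means counterclockwise rotation.

counterclockwise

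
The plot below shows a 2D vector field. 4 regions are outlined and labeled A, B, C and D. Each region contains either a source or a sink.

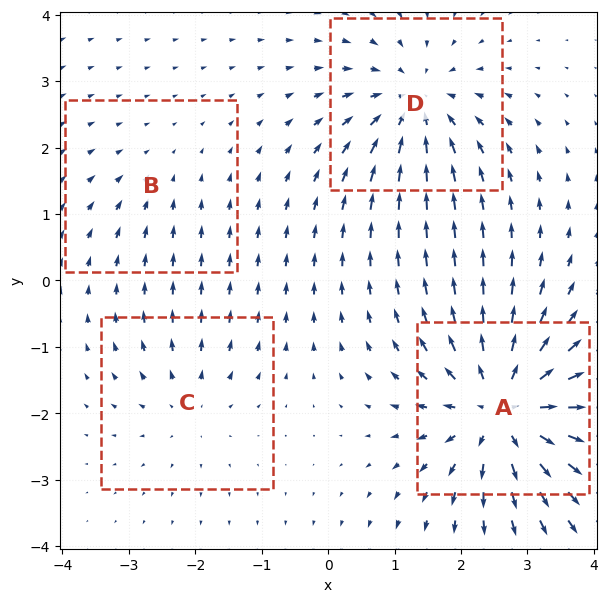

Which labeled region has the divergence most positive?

A

Divergence at each region's feature centre — A: about +8, B: about -2, C: about +3, D: about -6. Region A is most positive.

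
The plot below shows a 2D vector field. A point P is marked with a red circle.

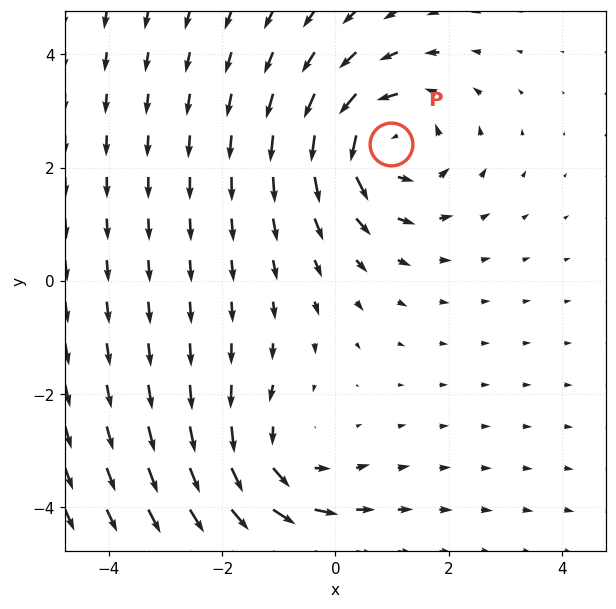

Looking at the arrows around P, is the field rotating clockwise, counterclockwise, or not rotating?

Near P at (1.0, 2.4) the arrows circulate counterclockwise. The curl (z-component) there is about +4; positive curl means counterclockwise rotation.

counterclockwise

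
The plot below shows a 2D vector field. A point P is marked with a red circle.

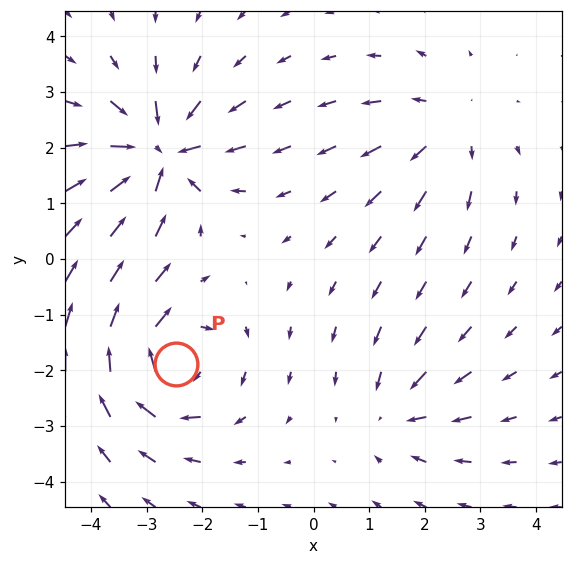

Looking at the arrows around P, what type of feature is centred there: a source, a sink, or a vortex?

vortex

At P (-2.5, -1.9) the arrows circulate clockwise. Divergence ≈0, curl about -6 — near-zero divergence with nonzero curl is a vortex.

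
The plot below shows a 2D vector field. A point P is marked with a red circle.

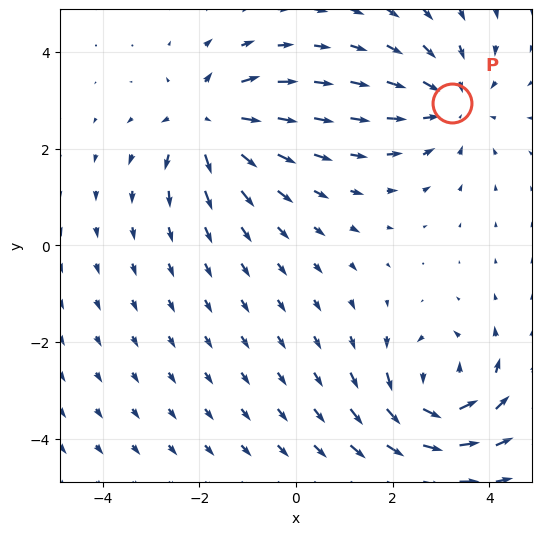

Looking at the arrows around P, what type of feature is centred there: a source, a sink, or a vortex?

sink

At P (3.2, 3.0) the arrows converge inward. Divergence about -4, curl ≈0 — negative divergence with near-zero curl is a sink.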